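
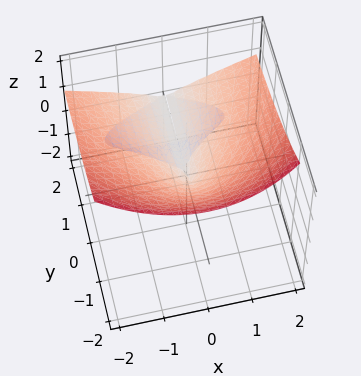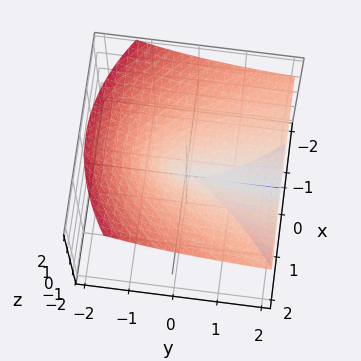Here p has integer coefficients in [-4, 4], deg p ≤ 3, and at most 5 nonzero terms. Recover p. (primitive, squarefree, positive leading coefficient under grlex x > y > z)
(a) The degree is 3 — a generic line meets the surface in up to 3 points.
(b) From the axis intercepts and sections: it meets the x-axis at x = 0 (among the integer gridlines); it meets the z-axis at z = 0 (among the integer gridlines); every point of the y-axis in the box is on the surface.
(c) The integer polynomial consistent with all of this is the stated p.

3*y*z^2 + 3*z^3 - 2*x^2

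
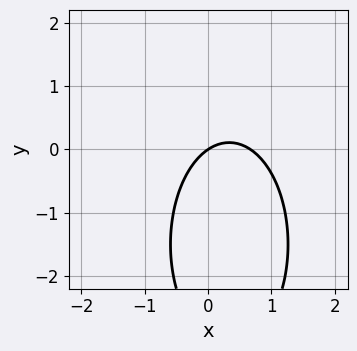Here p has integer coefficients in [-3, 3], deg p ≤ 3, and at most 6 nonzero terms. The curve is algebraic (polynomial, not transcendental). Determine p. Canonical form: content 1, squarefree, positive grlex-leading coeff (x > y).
3*x^2 + y^2 - 2*x + 3*y

First, the degree is 2 — the shape is more complex than any degree-1 curve.
Then, reading off the gridlines: one x-axis crossing is at x = 0; it meets the y-axis at y = 0 (among the integer gridlines).
Finally, these observations pin down the coefficients.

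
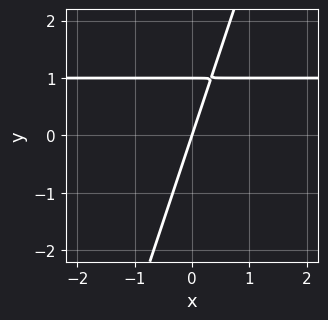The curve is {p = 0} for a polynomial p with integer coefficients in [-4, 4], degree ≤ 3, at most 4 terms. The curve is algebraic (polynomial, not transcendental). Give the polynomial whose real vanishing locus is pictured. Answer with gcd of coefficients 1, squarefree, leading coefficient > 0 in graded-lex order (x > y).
3*x*y - y^2 - 3*x + y

(a) The degree is 2 — the shape is more complex than any degree-1 curve.
(b) From the visible intercepts: the y-axis gridline crossings are at y ∈ {0, 1}; one x-axis crossing is at x = 0.
(c) Assembling these constraints gives the stated polynomial.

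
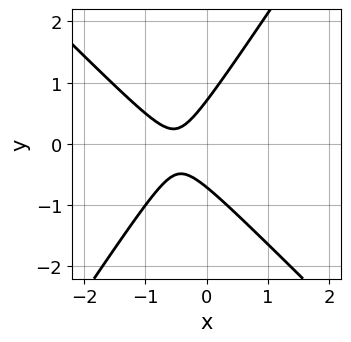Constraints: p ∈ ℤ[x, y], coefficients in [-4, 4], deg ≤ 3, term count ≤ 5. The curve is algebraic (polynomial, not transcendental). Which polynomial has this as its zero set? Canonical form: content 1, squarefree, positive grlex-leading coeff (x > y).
First, deg p = 2. No degree-1 curve has this shape.
Next, against the integer gridlines: the curve avoids every integer x-axis point in the box.
Finally, together with the visible shape, these determine p as stated.

3*x^2 + x*y - 2*y^2 + 3*x + 1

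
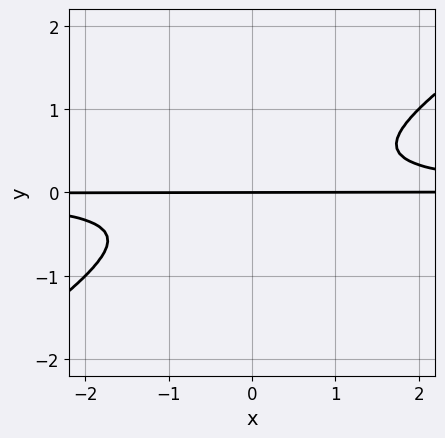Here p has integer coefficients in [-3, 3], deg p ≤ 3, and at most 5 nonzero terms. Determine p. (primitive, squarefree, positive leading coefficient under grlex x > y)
2*x*y^2 - 3*y^3 - y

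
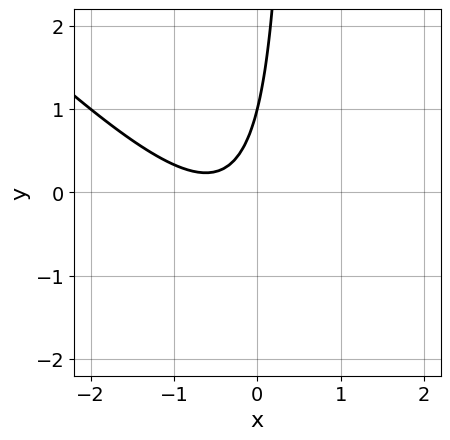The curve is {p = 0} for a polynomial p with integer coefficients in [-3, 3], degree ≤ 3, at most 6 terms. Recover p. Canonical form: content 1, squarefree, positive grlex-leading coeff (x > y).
(a) deg p = 2. A generic line meets the curve in up to 2 points.
(b) Reading off the gridlines: the curve avoids every integer x-axis point in the box; one y-axis crossing is at y = 1.
(c) Fitting integer coefficients to these (and the overall shape) gives p.

2*x^2 + 2*x*y + 2*x - y + 1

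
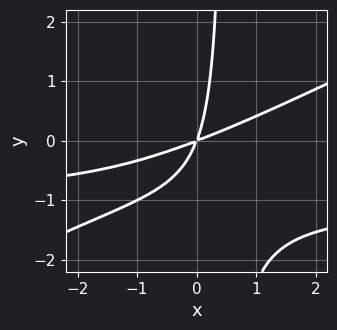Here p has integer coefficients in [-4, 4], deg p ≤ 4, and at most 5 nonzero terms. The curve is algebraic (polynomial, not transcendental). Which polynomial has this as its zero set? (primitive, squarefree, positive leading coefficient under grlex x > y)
x^2*y - 2*x*y^2 + x^2 - 3*x*y + y^2

First, deg p = 3. The shape is more complex than any degree-2 curve.
Finally, matching integer coefficients to the picture gives p.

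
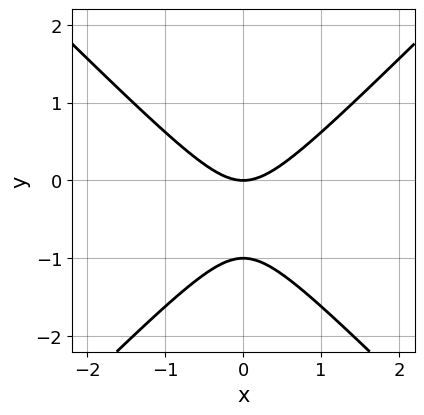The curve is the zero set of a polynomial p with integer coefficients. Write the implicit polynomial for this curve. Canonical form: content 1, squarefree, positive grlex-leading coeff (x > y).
x^2 - y^2 - y

Degree: the shape is more complex than any degree-1 curve, so deg p = 2.
Symmetries: it's symmetric under x → −x, forcing even powers of x.
Observable constraints: one x-axis crossing is at x = 0; among the integer gridlines, it crosses the y-axis at y ∈ {-1, 0}.
Putting this together gives p.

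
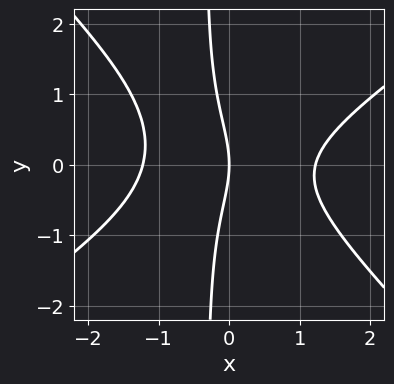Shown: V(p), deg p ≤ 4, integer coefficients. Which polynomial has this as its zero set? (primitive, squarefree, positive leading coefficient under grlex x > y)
1. The degree is 3 — the shape is more complex than any degree-2 curve.
2. From the axis intercepts and sections: it crosses the x-axis at the gridline x = 0; it crosses the y-axis at the gridline y = 0.
3. Solving for integer coefficients yields p as stated.

2*x^3 - x^2*y - 3*x*y^2 - y^2 - 3*x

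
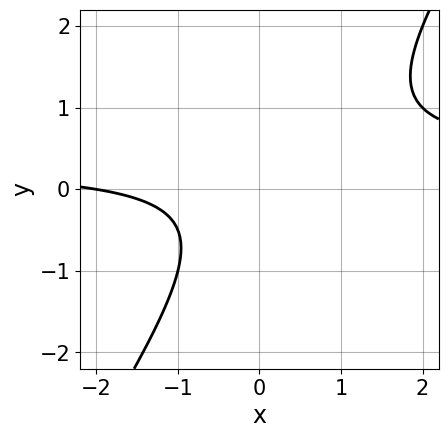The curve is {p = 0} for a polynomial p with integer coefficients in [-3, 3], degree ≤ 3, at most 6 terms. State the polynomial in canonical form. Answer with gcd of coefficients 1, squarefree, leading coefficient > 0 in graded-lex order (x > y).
3*x*y - 2*y^2 - x - 2

deg p = 2.
Observable constraints: the curve avoids every integer y-axis point in the box; one x-axis crossing is at x = -2.
The integer polynomial consistent with all of this is the stated p.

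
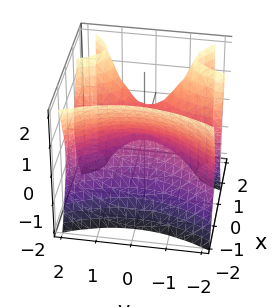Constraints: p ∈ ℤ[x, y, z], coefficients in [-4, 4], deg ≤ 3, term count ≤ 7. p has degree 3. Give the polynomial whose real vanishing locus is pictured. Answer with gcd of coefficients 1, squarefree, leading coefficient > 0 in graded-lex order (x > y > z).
1. deg p = 3. A generic line meets the surface in up to 3 points.
2. From the axis intercepts and sections: the visible y-axis segment lies entirely on the surface; it meets the z-axis at z = 0 (among the integer gridlines); among the integer gridlines, it crosses the x-axis at x ∈ {0, 1}.
3. The integer polynomial consistent with all of this is the stated p.

3*x^3 - 2*x*y^2 - x*z^2 - 3*x^2 + 2*z^2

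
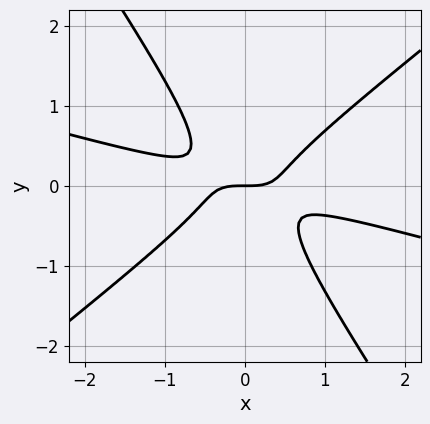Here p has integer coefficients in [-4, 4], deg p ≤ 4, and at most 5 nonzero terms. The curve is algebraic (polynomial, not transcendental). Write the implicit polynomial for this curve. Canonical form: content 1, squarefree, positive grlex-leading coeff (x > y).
x^3 + 3*x^2*y - 3*x*y^2 - 3*y^3 - y

1. The degree is 3 — no degree-2 curve has this shape.
2. From the axis intercepts and sections: it crosses the y-axis at the gridline y = 0; one x-axis crossing is at x = 0.
3. These observations pin down the coefficients.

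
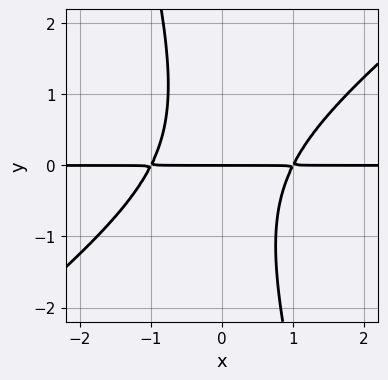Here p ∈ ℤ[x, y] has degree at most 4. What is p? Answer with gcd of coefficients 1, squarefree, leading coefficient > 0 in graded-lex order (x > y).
(a) deg p = 3.
(b) From the visible intercepts: it meets the y-axis at y = 0 (among the integer gridlines); the visible x-axis segment lies entirely on the curve.
(c) The integer polynomial consistent with all of this is the stated p.

3*x^2*y - 3*x*y^2 - y^3 - 3*y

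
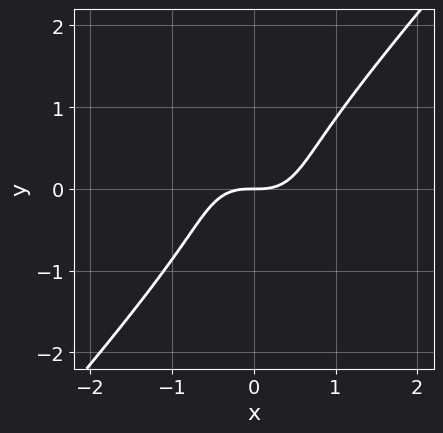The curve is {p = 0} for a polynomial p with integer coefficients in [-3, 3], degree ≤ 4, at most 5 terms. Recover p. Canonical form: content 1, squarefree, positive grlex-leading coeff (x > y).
1. Degree: a generic line meets the curve in up to 3 points, so deg p = 3.
2. From the axis intercepts and sections: it meets the x-axis at x = 0 (among the integer gridlines); it crosses the y-axis at the gridline y = 0.
3. Assembling these constraints gives the stated polynomial.

3*x^3 - 2*y^3 - 2*y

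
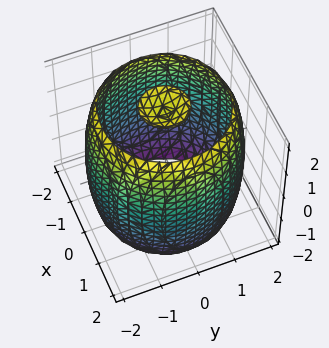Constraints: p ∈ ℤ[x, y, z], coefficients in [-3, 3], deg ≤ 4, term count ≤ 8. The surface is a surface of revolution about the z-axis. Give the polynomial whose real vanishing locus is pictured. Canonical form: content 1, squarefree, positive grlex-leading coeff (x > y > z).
x^4 + 2*x^2*y^2 + y^4 - 3*x^2 - 3*y^2 + z^2 - 3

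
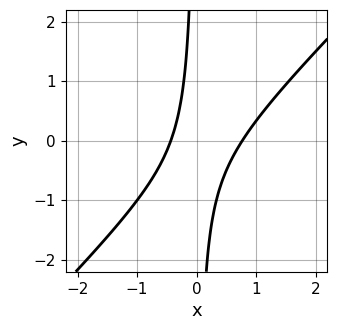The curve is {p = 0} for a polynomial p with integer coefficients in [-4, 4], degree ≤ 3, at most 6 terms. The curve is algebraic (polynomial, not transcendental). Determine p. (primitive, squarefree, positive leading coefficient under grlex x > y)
3*x^2 - 3*x*y - x - 1

1. deg p = 2. The shape is more complex than any degree-1 curve.
2. Reading off the gridlines: it misses every integer gridline on the y-axis.
3. Matching integer coefficients to the picture gives p.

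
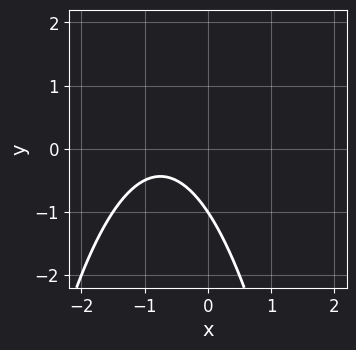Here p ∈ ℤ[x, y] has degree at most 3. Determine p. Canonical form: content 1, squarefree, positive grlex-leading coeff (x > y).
1. deg p = 2.
2. Observable constraints: no x-intercept at any integer in the box; it meets the y-axis at y = -1 (among the integer gridlines).
3. Solving for integer coefficients yields p as stated.

2*x^2 + 3*x + 2*y + 2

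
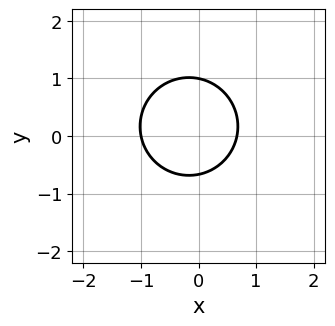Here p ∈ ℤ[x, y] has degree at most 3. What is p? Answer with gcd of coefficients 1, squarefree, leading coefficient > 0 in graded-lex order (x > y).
(a) deg p = 2. No degree-1 curve has this shape.
(b) Observable constraints: it crosses the y-axis at the gridline y = 1; one x-axis crossing is at x = -1.
(c) These observations pin down the coefficients.

3*x^2 + 3*y^2 + x - y - 2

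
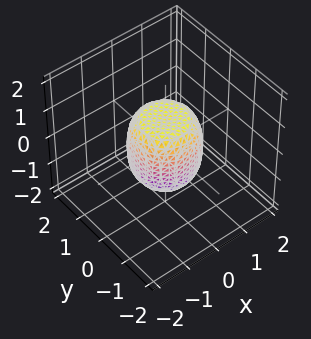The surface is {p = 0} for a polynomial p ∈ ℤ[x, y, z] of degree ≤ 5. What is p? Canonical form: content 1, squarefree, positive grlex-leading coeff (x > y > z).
2*x^4 + 4*x^2*y^2 + 2*y^4 - x^2 - y^2 + z^2 - 1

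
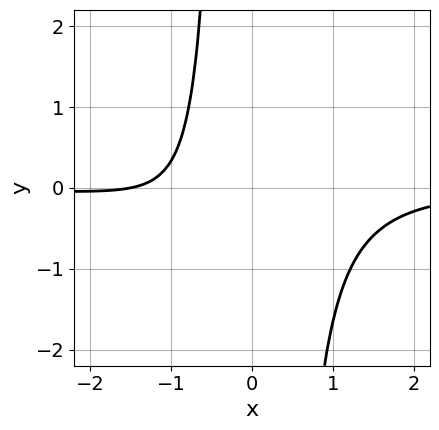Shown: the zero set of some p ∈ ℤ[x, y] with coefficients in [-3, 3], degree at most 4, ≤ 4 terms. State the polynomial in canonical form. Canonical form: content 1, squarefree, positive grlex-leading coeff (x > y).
(a) deg p = 4. A generic line meets the curve in up to 4 points.
(b) From the axis intercepts and sections: no y-intercept at any integer in the box.
(c) Assembling these constraints gives the stated polynomial.

3*x^3*y + 2*x + 3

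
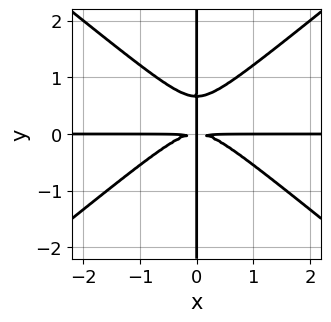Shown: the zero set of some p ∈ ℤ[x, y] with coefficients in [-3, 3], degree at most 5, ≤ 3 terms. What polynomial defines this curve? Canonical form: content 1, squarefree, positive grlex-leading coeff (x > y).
2*x^3*y - 3*x*y^3 + 2*x*y^2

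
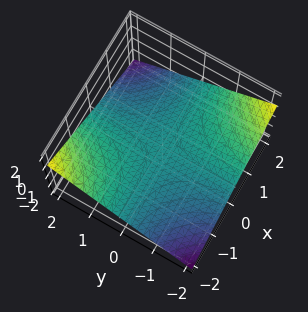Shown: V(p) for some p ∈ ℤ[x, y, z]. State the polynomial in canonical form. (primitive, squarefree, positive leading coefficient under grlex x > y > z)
(a) Degree: a saddle surface; a quadric, so deg p = 2.
(b) From the axis intercepts and sections: it crosses the z-axis at the gridline z = 0; the visible y-axis segment lies entirely on the surface; every point of the x-axis in the box is on the surface.
(c) Assembling these constraints gives the stated polynomial.

x*y + 3*z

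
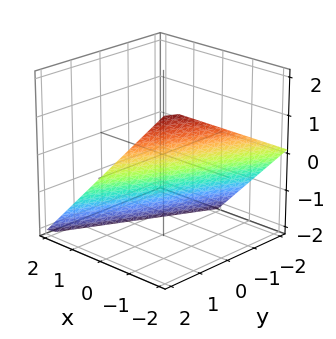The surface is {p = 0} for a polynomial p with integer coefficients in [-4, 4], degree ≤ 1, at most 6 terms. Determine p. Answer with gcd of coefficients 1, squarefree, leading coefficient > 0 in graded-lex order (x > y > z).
2*x - y + 2*z + 2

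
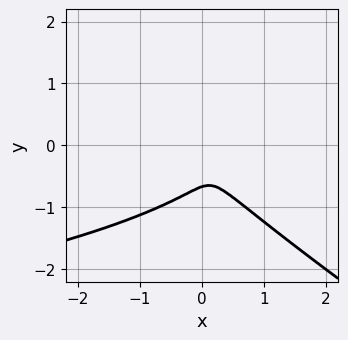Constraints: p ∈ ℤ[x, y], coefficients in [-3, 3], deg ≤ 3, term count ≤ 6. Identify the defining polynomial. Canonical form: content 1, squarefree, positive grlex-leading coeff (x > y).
Degree: the shape is more complex than any degree-2 curve, so deg p = 3.
Solving for integer coefficients yields p as stated.

2*x*y^2 + 3*y^3 + 2*x^2 + 2*x*y + 2*y^2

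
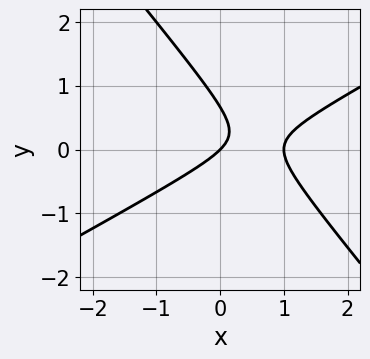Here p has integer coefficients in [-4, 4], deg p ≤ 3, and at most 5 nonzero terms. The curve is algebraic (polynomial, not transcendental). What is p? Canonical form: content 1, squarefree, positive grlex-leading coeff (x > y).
2*x^2 - 2*x*y - 3*y^2 - 2*x + 2*y

(a) deg p = 2. The shape is more complex than any degree-1 curve.
(b) Against the integer gridlines: it crosses the y-axis at the gridline y = 0; among the integer gridlines, it crosses the x-axis at x ∈ {0, 1}.
(c) Fitting integer coefficients to these (and the overall shape) gives p.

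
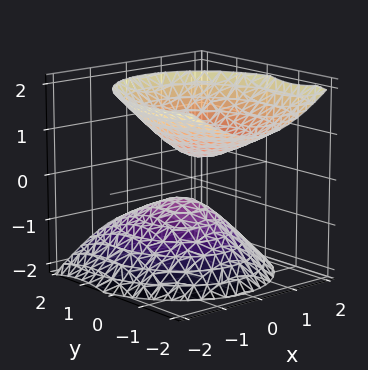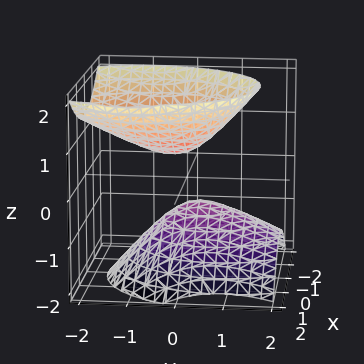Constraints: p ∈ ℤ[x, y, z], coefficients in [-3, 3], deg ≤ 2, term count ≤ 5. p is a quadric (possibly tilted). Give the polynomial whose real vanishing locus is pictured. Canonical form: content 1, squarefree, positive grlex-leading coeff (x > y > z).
(a) The picture has 2 separate pieces. They look like related sheets of one shape, so recover p as a whole.
(b) deg p = 2. No degree-1 surface has this shape.
(c) From the axis intercepts and sections: the surface avoids every integer y-axis point in the box; it misses every integer gridline on the x-axis.
(d) Together with the visible shape, these determine p as stated.

3*x^2 + 2*y^2 + 2*y*z - 3*z^2 + 1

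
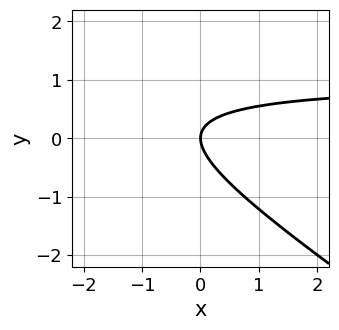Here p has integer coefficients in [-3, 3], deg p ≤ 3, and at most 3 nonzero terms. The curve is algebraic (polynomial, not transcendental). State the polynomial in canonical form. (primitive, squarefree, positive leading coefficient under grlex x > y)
2*x*y + 3*y^2 - 2*x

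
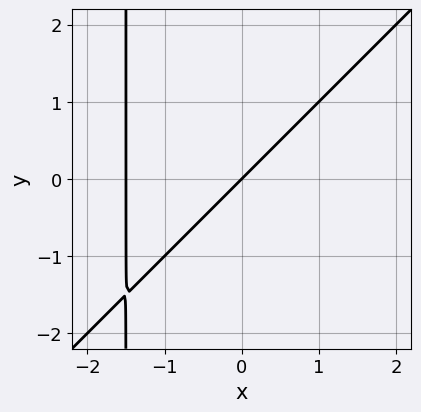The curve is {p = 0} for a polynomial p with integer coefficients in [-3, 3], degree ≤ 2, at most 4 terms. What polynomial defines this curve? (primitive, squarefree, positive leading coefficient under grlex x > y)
2*x^2 - 2*x*y + 3*x - 3*y

First, degree: a generic line meets the curve in up to 2 points, so deg p = 2.
Next, from the axis intercepts and sections: it crosses the y-axis at the gridline y = 0; one x-axis crossing is at x = 0.
Finally, solving for integer coefficients yields p as stated.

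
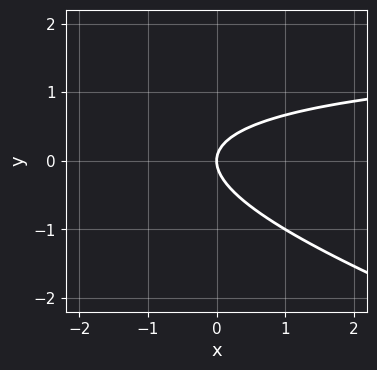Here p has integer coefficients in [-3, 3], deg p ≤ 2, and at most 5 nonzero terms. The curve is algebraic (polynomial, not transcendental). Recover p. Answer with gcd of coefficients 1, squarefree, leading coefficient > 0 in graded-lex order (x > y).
The degree is 2 — no degree-1 curve has this shape.
Reading off the gridlines: it crosses the y-axis at the gridline y = 0; it crosses the x-axis at the gridline x = 0.
Together with the visible shape, these determine p as stated.

x*y + 3*y^2 - 2*x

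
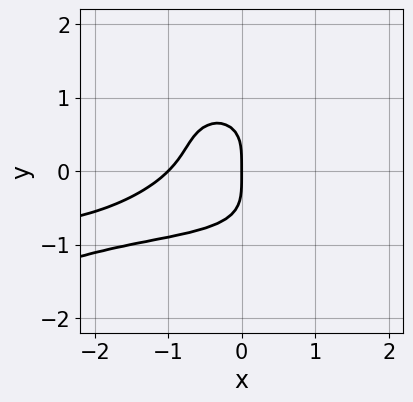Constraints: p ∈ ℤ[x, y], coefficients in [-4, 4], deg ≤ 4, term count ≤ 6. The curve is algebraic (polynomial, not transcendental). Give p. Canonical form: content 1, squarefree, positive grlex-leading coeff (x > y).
x*y^3 + 3*y^4 + 3*x^2*y + 3*x^2 + 3*x

First, the degree is 4 — a generic line meets the curve in up to 4 points.
Then, checking where it meets the axes: the x-axis gridline crossings are at x ∈ {-1, 0}; it crosses the y-axis at the gridline y = 0.
Finally, these observations pin down the coefficients.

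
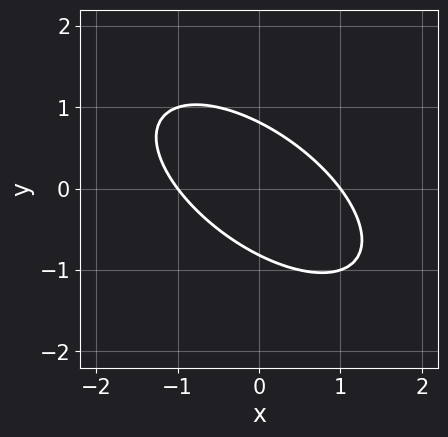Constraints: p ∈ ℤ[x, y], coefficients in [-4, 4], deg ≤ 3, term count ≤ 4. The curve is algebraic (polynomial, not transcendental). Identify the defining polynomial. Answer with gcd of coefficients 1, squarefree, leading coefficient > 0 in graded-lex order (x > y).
2*x^2 + 3*x*y + 3*y^2 - 2

(a) Degree: no degree-1 curve has this shape, so deg p = 2.
(b) Observable constraints: the x-axis gridline crossings are at x ∈ {-1, 1}.
(c) Matching integer coefficients to the picture gives p.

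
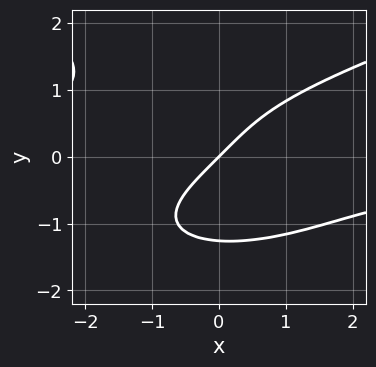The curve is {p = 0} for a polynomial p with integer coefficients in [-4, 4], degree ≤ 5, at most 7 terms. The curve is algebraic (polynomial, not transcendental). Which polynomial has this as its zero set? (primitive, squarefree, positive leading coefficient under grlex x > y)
First, degree: the shape is more complex than any degree-3 curve, so deg p = 4.
Next, against the integer gridlines: one y-axis crossing is at y = 0; it crosses the x-axis at the gridline x = 0.
Finally, together with the visible shape, these determine p as stated.

y^4 - x^2*y + x*y^2 - 2*x + 2*y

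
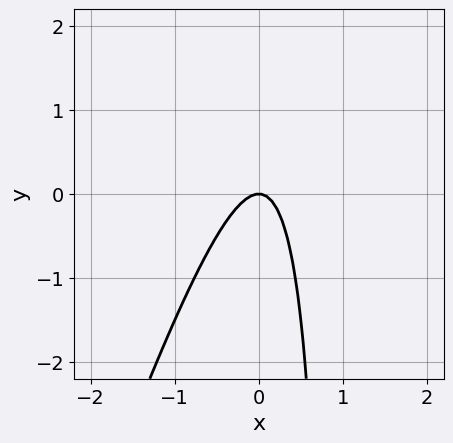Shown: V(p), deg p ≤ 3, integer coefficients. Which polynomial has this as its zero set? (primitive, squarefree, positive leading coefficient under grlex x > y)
First, degree: the shape is more complex than any degree-1 curve, so deg p = 2.
Then, reading off the gridlines: it meets the x-axis at x = 0 (among the integer gridlines); it meets the y-axis at y = 0 (among the integer gridlines).
Finally, the integer polynomial consistent with all of this is the stated p.

3*x^2 - x*y + y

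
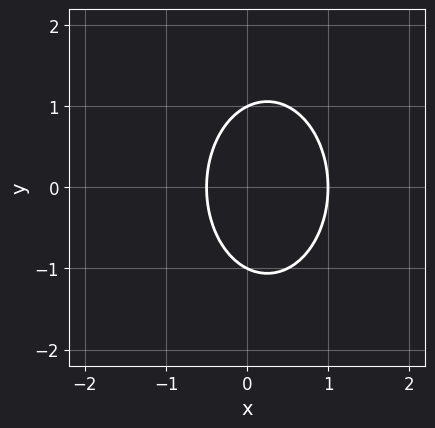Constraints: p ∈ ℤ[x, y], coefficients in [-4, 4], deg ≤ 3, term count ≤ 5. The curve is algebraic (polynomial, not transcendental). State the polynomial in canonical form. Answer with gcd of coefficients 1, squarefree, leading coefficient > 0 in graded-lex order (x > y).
2*x^2 + y^2 - x - 1

(a) The degree is 2 — no degree-1 curve has this shape.
(b) Symmetries: it's symmetric under y → −y, forcing even powers of y.
(c) Checking where it meets the axes: one x-axis crossing is at x = 1; among the integer gridlines, it crosses the y-axis at y ∈ {-1, 1}.
(d) Fitting integer coefficients to these (and the overall shape) gives p.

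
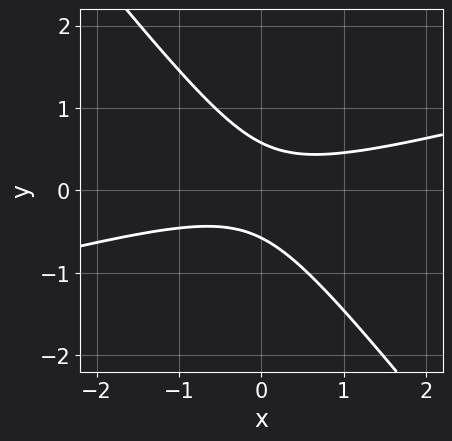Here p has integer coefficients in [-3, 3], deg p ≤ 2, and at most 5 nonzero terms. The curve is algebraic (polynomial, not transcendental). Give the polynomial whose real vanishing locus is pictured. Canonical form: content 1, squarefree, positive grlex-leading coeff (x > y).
x^2 - 3*x*y - 3*y^2 + 1

First, degree: the shape is more complex than any degree-1 curve, so deg p = 2.
Next, reading off the gridlines: no x-intercept at any integer in the box.
Finally, assembling these constraints gives the stated polynomial.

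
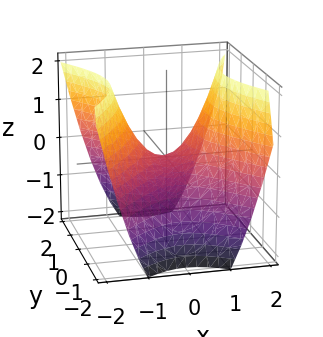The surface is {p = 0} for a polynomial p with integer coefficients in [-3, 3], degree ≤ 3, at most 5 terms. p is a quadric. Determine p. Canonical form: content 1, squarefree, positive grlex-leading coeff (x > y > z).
1. The degree is 2 — a saddle surface; a quadric.
2. Symmetries: mirror symmetry x ↦ −x ⇒ only even powers of x; mirror symmetry y ↦ −y ⇒ only even powers of y.
3. Observable constraints: one x-axis crossing is at x = 0; it crosses the y-axis at the gridline y = 0.
4. Fitting integer coefficients to these (and the overall shape) gives p.

3*x^2 - 2*y^2 - 3*z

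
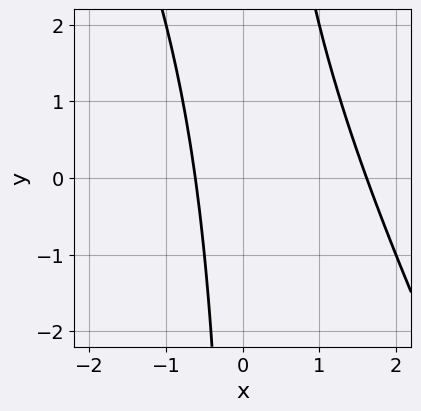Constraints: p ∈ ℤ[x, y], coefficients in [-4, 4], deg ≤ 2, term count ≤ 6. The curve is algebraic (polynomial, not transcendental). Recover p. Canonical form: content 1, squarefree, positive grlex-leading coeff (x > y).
2*x^2 + x*y - 2*x - 2

The degree is 2 — the shape is more complex than any degree-1 curve.
From the axis intercepts and sections: it misses every integer gridline on the y-axis.
Solving for integer coefficients yields p as stated.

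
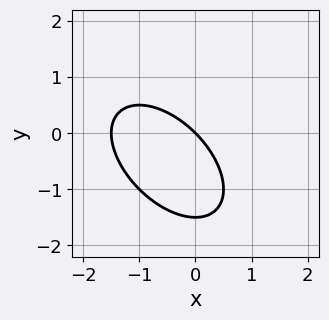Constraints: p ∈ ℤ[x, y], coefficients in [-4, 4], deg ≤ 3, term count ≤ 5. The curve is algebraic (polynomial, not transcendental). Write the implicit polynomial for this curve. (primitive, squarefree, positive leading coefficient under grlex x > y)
2*x^2 + 2*x*y + 2*y^2 + 3*x + 3*y

1. Degree: no degree-1 curve has this shape, so deg p = 2.
2. Against the integer gridlines: one x-axis crossing is at x = 0; it meets the y-axis at y = 0 (among the integer gridlines).
3. Solving for integer coefficients yields p as stated.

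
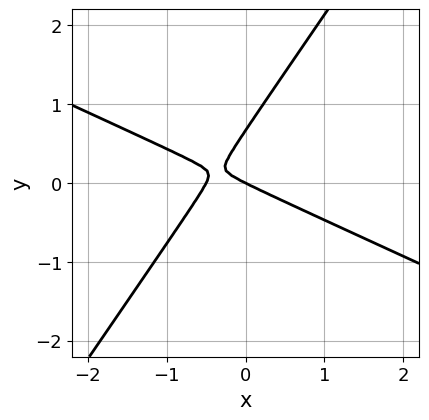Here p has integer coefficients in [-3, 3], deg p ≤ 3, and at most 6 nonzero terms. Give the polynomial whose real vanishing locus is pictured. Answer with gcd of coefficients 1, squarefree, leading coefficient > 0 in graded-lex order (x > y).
2*x^2 + 3*x*y - 3*y^2 + x + 2*y

The degree is 2 — a generic line meets the curve in up to 2 points.
Checking where it meets the axes: it meets the y-axis at y = 0 (among the integer gridlines); it meets the x-axis at x = 0 (among the integer gridlines).
Matching integer coefficients to the picture gives p.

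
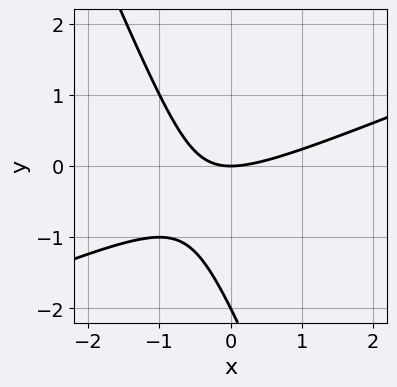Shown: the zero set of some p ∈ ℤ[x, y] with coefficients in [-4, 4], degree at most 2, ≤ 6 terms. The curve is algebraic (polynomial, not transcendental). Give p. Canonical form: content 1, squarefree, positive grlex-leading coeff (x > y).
(a) deg p = 2. The shape is more complex than any degree-1 curve.
(b) From the axis intercepts and sections: the y-axis gridline crossings are at y ∈ {-2, 0}; it meets the x-axis at x = 0 (among the integer gridlines).
(c) Assembling these constraints gives the stated polynomial.

x^2 - 2*x*y - y^2 - 2*y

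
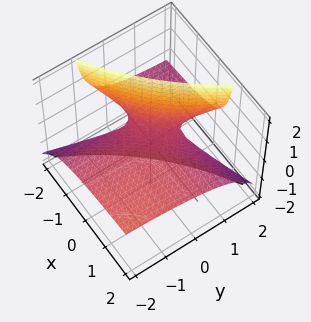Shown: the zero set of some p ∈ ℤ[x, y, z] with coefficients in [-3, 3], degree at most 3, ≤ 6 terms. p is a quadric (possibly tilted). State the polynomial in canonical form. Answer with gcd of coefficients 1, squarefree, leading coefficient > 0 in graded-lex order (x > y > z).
x*y + 3*x*z - 3*y*z + 3*z

First, the degree is 2 — no degree-1 surface has this shape.
Next, checking where it meets the axes: it meets the z-axis at z = 0 (among the integer gridlines); the visible x-axis segment lies entirely on the surface; every point of the y-axis in the box is on the surface.
Finally, assembling these constraints gives the stated polynomial.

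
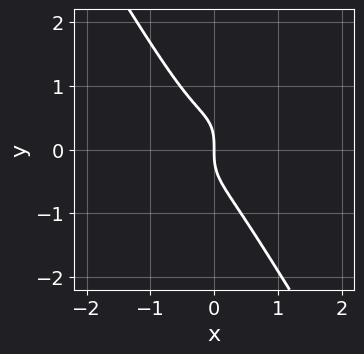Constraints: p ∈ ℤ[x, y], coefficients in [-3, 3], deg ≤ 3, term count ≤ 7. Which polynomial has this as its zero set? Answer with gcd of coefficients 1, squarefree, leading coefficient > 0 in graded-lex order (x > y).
First, the degree is 3 — a generic line meets the curve in up to 3 points.
Then, observable constraints: it crosses the y-axis at the gridline y = 0; one x-axis crossing is at x = 0.
Finally, matching integer coefficients to the picture gives p.

3*x^3 - x^2*y + y^3 + x^2 + x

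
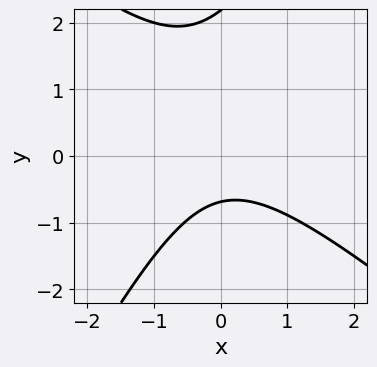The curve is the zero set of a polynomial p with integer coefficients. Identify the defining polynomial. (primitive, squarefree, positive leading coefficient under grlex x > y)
(a) deg p = 2.
(b) From the axis intercepts and sections: it misses every integer gridline on the x-axis.
(c) These observations pin down the coefficients.

3*x^2 + 2*x*y - 2*y^2 + 3*y + 3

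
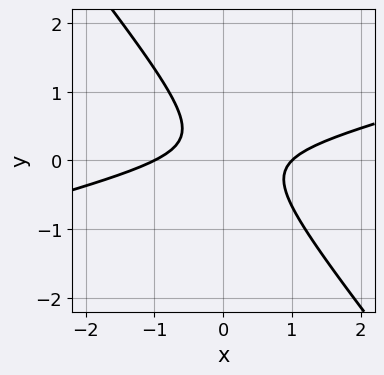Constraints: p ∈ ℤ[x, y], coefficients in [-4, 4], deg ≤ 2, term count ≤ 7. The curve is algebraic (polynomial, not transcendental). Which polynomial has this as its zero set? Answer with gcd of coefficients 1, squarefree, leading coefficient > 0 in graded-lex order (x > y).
x^2 - 3*x*y - 3*y^2 + y - 1

The degree is 2 — the shape is more complex than any degree-1 curve.
Checking where it meets the axes: the x-axis gridline crossings are at x ∈ {-1, 1}; the curve avoids every integer y-axis point in the box.
Fitting integer coefficients to these (and the overall shape) gives p.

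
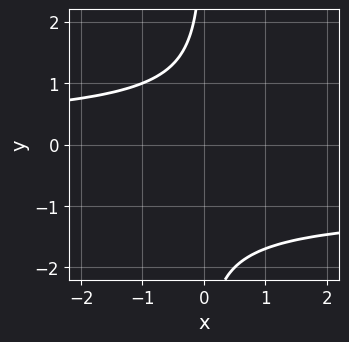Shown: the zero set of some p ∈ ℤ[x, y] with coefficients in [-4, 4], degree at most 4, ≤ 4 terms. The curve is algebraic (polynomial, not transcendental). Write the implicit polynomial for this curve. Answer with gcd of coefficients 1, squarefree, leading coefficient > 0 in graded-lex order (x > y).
x*y^3 + x*y^2 + 2

Degree: the shape is more complex than any degree-3 curve, so deg p = 4.
Against the integer gridlines: the curve avoids every integer y-axis point in the box; no x-intercept at any integer in the box.
Putting this together gives p.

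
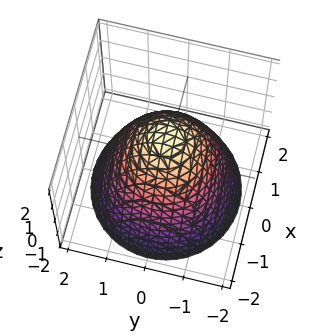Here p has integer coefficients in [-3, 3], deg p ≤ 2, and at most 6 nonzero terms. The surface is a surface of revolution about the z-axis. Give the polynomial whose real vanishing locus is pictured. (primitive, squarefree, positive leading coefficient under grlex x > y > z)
2*x^2 + 2*y^2 + 2*z - 3

(a) deg p = 2. No degree-1 surface has this shape.
(b) Symmetries: every cross-section ⟂ z is a circle, so x, y appear only via x² + y².
(c) Reading off the gridlines: a circular section at z = -2 has radius between 1 and 2.
(d) These observations pin down the coefficients.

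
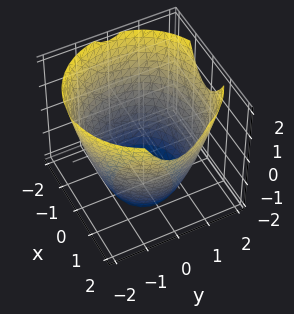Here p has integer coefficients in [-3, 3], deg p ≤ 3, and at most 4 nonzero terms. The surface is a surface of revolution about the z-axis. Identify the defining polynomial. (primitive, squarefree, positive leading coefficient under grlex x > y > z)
x^2 + y^2 - z - 3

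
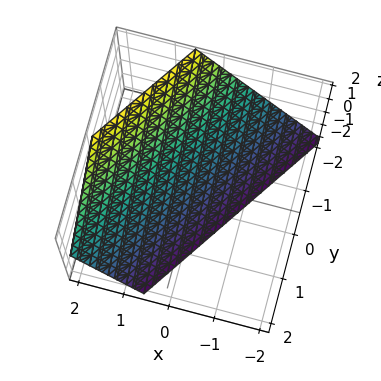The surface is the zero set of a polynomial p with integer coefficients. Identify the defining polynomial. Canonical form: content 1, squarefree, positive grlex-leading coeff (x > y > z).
3*x - 2*y - 2*z - 2

First, the degree is 1 — the surface is flat (a plane).
Next, against the integer gridlines: it crosses the y-axis at the gridline y = -1; it crosses the z-axis at the gridline z = -1.
Finally, fitting integer coefficients to these (and the overall shape) gives p.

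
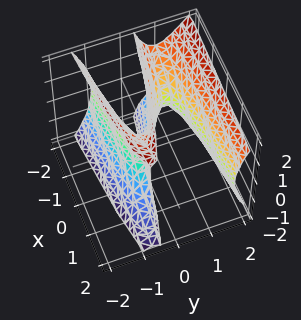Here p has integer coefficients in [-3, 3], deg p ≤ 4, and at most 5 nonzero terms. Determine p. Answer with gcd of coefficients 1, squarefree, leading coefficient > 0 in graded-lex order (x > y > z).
2*y^3 - y*z^2 - 2*y^2 - x - y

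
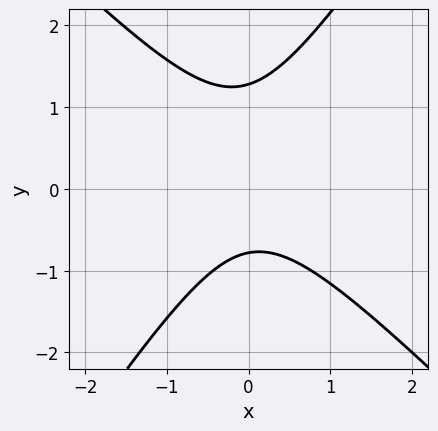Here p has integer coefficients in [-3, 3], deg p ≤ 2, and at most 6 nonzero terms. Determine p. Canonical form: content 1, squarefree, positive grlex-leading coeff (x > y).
3*x^2 + x*y - 2*y^2 + y + 2

1. Degree: a generic line meets the curve in up to 2 points, so deg p = 2.
2. Reading off the gridlines: no x-intercept at any integer in the box.
3. The integer polynomial consistent with all of this is the stated p.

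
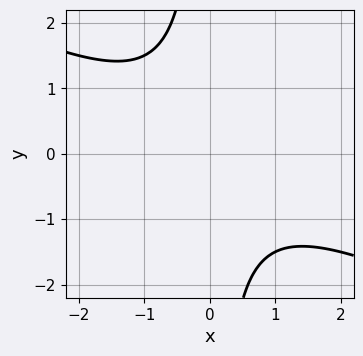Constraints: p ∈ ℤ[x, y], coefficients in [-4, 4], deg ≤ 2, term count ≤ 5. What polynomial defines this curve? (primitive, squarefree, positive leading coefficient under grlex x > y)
1. deg p = 2. No degree-1 curve has this shape.
2. From the axis intercepts and sections: the curve avoids every integer y-axis point in the box; no x-intercept at any integer in the box.
3. Matching integer coefficients to the picture gives p.

x^2 + 2*x*y + 2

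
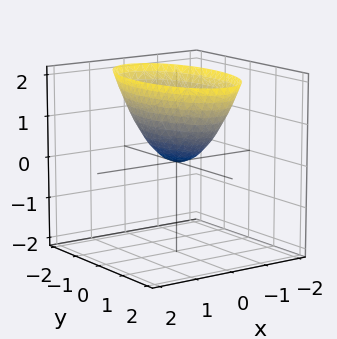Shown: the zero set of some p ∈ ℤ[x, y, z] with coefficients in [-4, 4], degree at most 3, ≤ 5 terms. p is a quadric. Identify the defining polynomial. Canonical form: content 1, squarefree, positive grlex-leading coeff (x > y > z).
3*x^2 + y^2 - 2*z

1. The degree is 2 — a single bowl opening along one axis; a quadric.
2. Symmetries: the x ↦ −x reflection is a symmetry, so x appears only in even powers; it's symmetric under y → −y, forcing even powers of y.
3. Against the integer gridlines: it meets the x-axis at x = 0 (among the integer gridlines); it crosses the y-axis at the gridline y = 0; it crosses the z-axis at the gridline z = 0.
4. Fitting integer coefficients to these (and the overall shape) gives p.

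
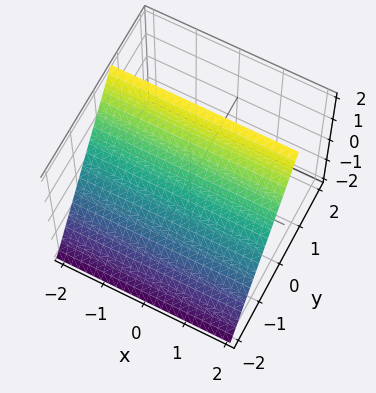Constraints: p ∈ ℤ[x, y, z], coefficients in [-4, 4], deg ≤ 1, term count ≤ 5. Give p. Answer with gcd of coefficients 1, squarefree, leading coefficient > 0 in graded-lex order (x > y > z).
Degree: the surface is flat (a plane), so deg p = 1.
Observable constraints: the surface avoids every integer x-axis point in the box; it crosses the z-axis at the gridline z = 1.
Assembling these constraints gives the stated polynomial.

3*y - 2*z + 2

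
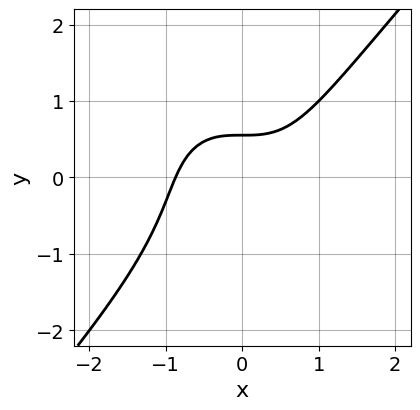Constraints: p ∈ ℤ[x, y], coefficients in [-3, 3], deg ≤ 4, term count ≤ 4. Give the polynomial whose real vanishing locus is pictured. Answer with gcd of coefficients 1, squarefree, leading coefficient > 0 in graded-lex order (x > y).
1. deg p = 3.
2. Putting this together gives p.

3*x^3 - 2*y^3 - 3*y + 2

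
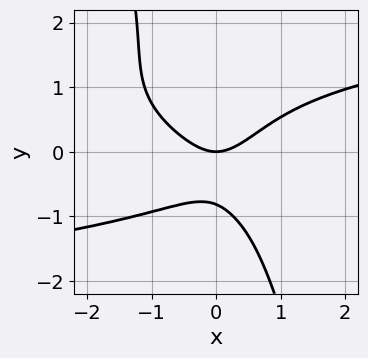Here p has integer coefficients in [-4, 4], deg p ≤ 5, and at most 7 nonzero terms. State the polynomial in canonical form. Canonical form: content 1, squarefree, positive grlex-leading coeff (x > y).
(a) deg p = 4. A generic line meets the curve in up to 4 points.
(b) Against the integer gridlines: it crosses the y-axis at the gridline y = 0; it crosses the x-axis at the gridline x = 0.
(c) Fitting integer coefficients to these (and the overall shape) gives p.

3*x*y^3 + y^4 - 3*x^2 + 3*y^2 + 3*y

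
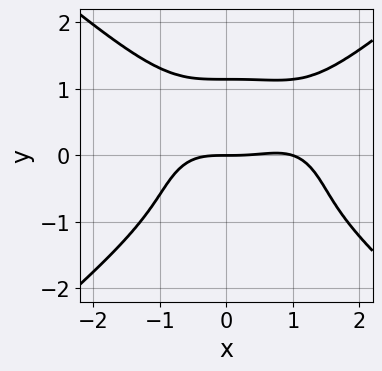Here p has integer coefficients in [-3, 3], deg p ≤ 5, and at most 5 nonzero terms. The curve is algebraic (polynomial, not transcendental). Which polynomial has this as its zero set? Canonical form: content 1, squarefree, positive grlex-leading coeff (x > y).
deg p = 4.
Checking where it meets the axes: it crosses the y-axis at the gridline y = 0; the x-axis gridline crossings are at x ∈ {0, 1}.
Assembling these constraints gives the stated polynomial.

x^4 - 2*y^4 - x^3 + 3*y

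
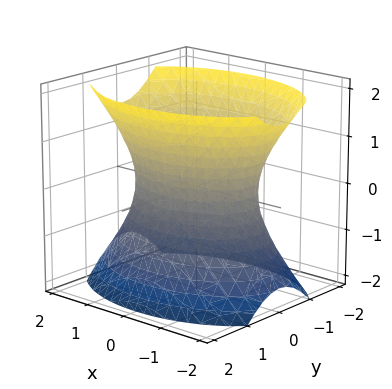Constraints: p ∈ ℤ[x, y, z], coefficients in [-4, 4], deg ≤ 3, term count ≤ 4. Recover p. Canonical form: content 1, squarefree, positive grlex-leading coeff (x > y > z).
x^2 + 2*y^2 - z^2 - 2

First, deg p = 2. One connected sheet with a waist; a quadric.
Then, symmetries: it's symmetric under z → −z, forcing even powers of z; mirror symmetry y ↦ −y ⇒ only even powers of y; the x ↦ −x reflection is a symmetry, so x appears only in even powers.
Then, from the visible intercepts: no z-intercept at any integer in the box; among the integer gridlines, it crosses the y-axis at y ∈ {-1, 1}.
Finally, putting this together gives p.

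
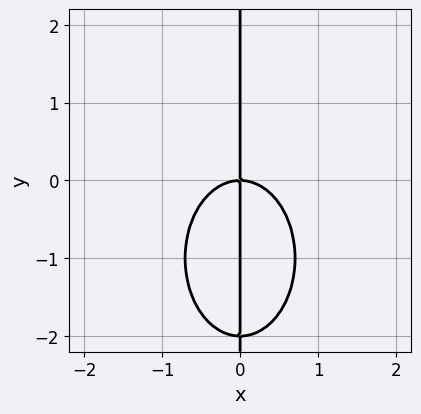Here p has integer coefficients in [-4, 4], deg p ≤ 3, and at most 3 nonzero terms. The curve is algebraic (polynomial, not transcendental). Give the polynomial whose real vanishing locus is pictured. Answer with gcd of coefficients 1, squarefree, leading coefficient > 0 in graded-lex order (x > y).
(a) deg p = 3. A generic line meets the curve in up to 3 points.
(b) From the axis intercepts and sections: the visible y-axis segment lies entirely on the curve; it meets the x-axis at x = 0 (among the integer gridlines).
(c) These observations pin down the coefficients.

2*x^3 + x*y^2 + 2*x*y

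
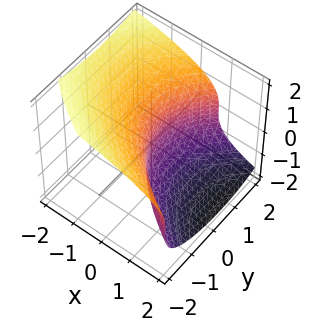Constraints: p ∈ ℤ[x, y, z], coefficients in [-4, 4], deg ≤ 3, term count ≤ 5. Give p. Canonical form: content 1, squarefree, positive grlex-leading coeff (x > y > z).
z^3 - y^2 + 3*x + y

deg p = 3. The shape is more complex than any degree-2 surface.
Observable constraints: the y-axis gridline crossings are at y ∈ {0, 1}; it meets the x-axis at x = 0 (among the integer gridlines); it crosses the z-axis at the gridline z = 0.
Assembling these constraints gives the stated polynomial.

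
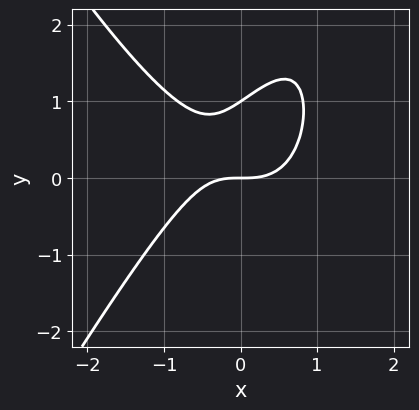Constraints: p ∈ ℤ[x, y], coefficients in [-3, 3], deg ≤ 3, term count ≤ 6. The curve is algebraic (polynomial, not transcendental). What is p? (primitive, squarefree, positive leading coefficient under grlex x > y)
3*x^3 - x*y^2 - x*y + 3*y^2 - 3*y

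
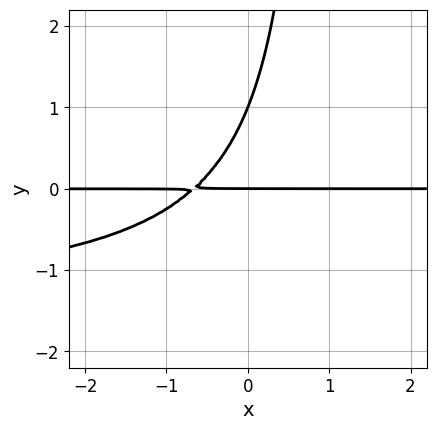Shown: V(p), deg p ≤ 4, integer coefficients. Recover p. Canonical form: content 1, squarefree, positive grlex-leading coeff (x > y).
1. The degree is 3 — a generic line meets the curve in up to 3 points.
2. From the axis intercepts and sections: among the integer gridlines, it crosses the y-axis at y ∈ {0, 1}; the visible x-axis segment lies entirely on the curve.
3. Solving for integer coefficients yields p as stated.

2*x*y^2 + 3*x*y - 2*y^2 + 2*y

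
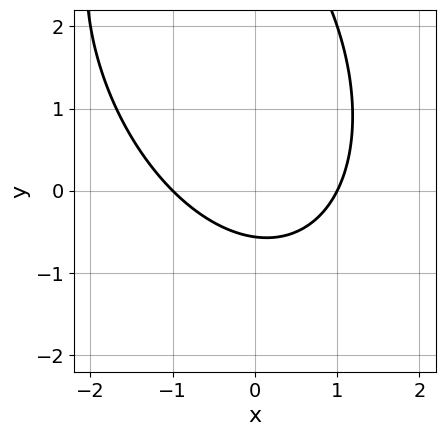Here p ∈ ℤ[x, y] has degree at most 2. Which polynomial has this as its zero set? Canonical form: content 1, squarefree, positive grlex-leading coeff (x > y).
2*x^2 + x*y + y^2 - 3*y - 2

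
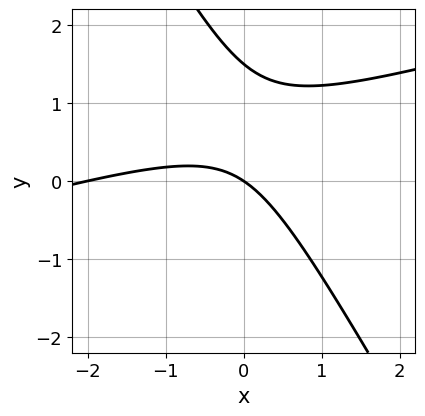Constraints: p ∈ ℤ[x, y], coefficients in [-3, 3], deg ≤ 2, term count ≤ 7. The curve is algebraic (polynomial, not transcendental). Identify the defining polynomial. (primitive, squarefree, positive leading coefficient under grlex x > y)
First, deg p = 2. No degree-1 curve has this shape.
Then, against the integer gridlines: the x-axis gridline crossings are at x ∈ {-2, 0}; it crosses the y-axis at the gridline y = 0.
Finally, these observations pin down the coefficients.

x^2 - 3*x*y - 2*y^2 + 2*x + 3*y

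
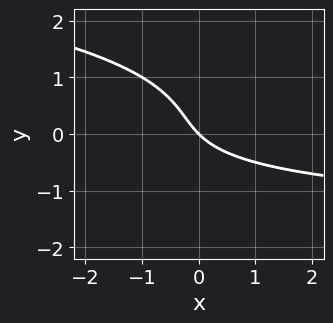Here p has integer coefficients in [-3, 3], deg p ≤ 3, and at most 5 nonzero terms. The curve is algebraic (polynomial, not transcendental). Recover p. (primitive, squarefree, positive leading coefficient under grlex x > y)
2*y^3 + x*y - y^2 + 2*x + 2*y

(a) deg p = 3.
(b) Checking where it meets the axes: it meets the x-axis at x = 0 (among the integer gridlines); one y-axis crossing is at y = 0.
(c) Together with the visible shape, these determine p as stated.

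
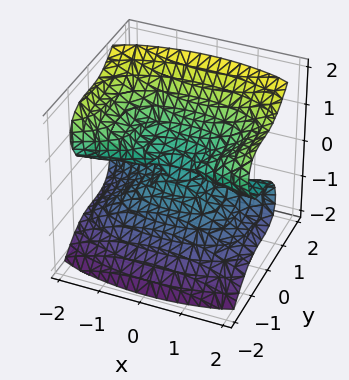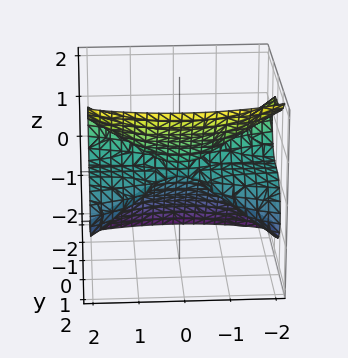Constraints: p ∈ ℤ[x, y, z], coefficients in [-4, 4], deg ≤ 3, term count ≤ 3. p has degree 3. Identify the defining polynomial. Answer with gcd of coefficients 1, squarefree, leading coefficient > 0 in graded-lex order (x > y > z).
x^2*z + 3*y^3 - 2*z^3

(a) deg p = 3. The shape is more complex than any degree-2 surface.
(b) From the axis intercepts and sections: every point of the x-axis in the box is on the surface; it meets the y-axis at y = 0 (among the integer gridlines); it meets the z-axis at z = 0 (among the integer gridlines).
(c) Putting this together gives p.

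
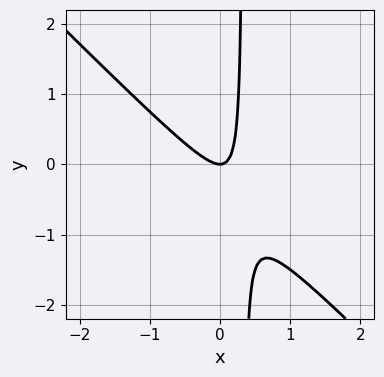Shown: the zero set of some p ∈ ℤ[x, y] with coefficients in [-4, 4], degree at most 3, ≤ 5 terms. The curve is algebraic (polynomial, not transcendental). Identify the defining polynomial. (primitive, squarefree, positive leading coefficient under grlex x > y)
3*x^2 + 3*x*y - y

1. The degree is 2 — a generic line meets the curve in up to 2 points.
2. Observable constraints: one x-axis crossing is at x = 0; it meets the y-axis at y = 0 (among the integer gridlines).
3. Fitting integer coefficients to these (and the overall shape) gives p.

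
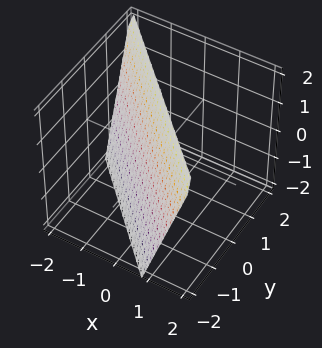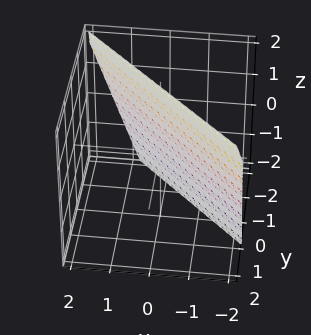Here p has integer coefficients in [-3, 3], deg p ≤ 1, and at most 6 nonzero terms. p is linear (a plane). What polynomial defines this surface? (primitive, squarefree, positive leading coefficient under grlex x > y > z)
3*x + 3*y - z + 2

First, degree: the surface is flat (a plane), so deg p = 1.
Next, against the integer gridlines: it crosses the z-axis at the gridline z = 2.
Finally, together with the visible shape, these determine p as stated.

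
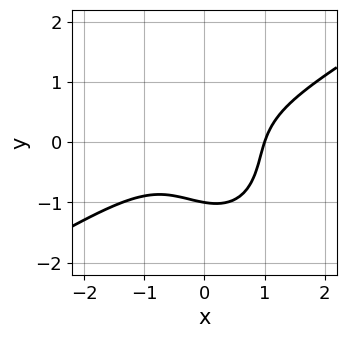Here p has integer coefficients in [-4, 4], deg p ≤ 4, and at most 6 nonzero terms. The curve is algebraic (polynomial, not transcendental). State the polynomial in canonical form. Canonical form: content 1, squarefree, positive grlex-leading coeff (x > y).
2*x^3 - 2*x^2*y - x*y^2 - 2*y^3 - 2

First, the degree is 3 — no degree-2 curve has this shape.
Then, from the axis intercepts and sections: it meets the y-axis at y = -1 (among the integer gridlines); it meets the x-axis at x = 1 (among the integer gridlines).
Finally, assembling these constraints gives the stated polynomial.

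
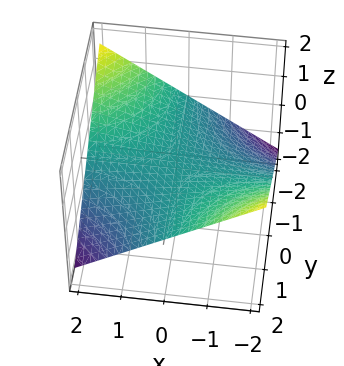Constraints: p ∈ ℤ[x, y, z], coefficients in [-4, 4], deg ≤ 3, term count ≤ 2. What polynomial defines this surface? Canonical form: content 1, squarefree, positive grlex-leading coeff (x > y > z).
1. deg p = 2.
2. From the visible intercepts: every point of the y-axis in the box is on the surface; it crosses the z-axis at the gridline z = 0; every point of the x-axis in the box is on the surface.
3. Putting this together gives p.

x*y + 3*z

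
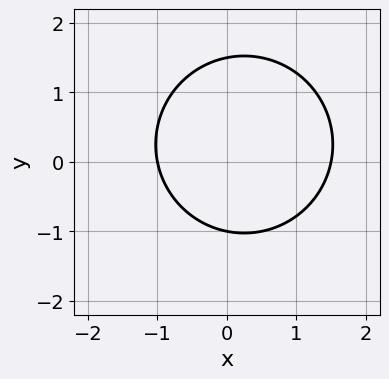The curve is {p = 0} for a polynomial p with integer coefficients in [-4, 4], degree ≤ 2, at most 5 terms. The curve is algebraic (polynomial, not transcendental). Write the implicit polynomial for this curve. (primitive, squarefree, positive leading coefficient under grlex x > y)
2*x^2 + 2*y^2 - x - y - 3

1. Degree: a generic line meets the curve in up to 2 points, so deg p = 2.
2. From the axis intercepts and sections: one y-axis crossing is at y = -1; it meets the x-axis at x = -1 (among the integer gridlines).
3. Putting this together gives p.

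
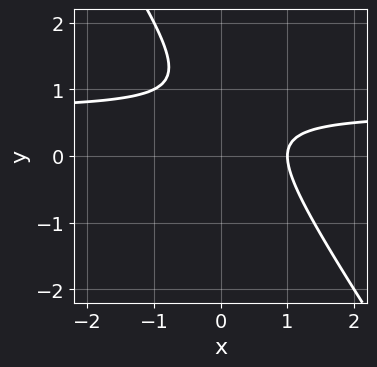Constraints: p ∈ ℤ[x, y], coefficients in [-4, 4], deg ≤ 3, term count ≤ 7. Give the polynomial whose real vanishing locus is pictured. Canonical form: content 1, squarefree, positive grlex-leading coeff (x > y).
3*x*y + 2*y^2 - 2*x - 3*y + 2

The degree is 2 — the shape is more complex than any degree-1 curve.
From the visible intercepts: no y-intercept at any integer in the box; it meets the x-axis at x = 1 (among the integer gridlines).
Solving for integer coefficients yields p as stated.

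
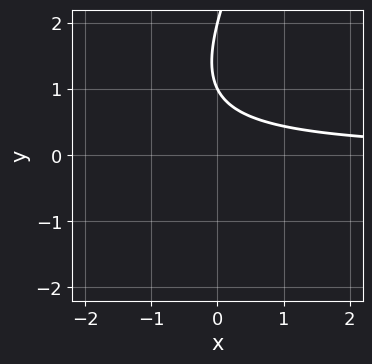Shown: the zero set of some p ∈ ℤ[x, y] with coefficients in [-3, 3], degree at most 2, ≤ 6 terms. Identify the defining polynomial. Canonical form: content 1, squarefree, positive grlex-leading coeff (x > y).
deg p = 2.
Observable constraints: the curve avoids every integer x-axis point in the box; among the integer gridlines, it crosses the y-axis at y ∈ {1, 2}.
These observations pin down the coefficients.

2*x*y - y^2 + 3*y - 2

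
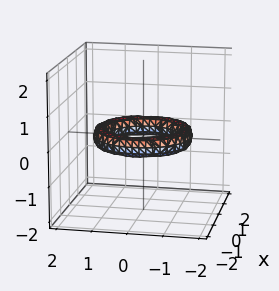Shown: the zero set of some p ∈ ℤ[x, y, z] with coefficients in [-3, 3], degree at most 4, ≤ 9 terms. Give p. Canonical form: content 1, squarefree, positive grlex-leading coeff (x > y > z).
x^4 + 2*x^2*y^2 + y^4 - 3*x^2 - 3*y^2 + 3*z^2 + 2

Degree: no degree-3 surface has this shape, so deg p = 4.
Symmetries: rotational symmetry about the z-axis ⇒ p depends on x, y only through x² + y².
Reading off the gridlines: a circular section at z = 0 has radius exactly 1; it misses every integer gridline on the z-axis; among the integer gridlines, it crosses the x-axis at x ∈ {-1, 1}; among the integer gridlines, it crosses the y-axis at y ∈ {-1, 1}.
Assembling these constraints gives the stated polynomial.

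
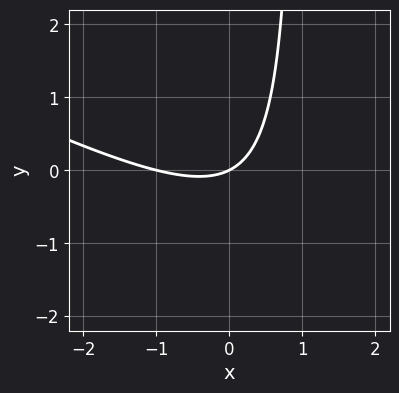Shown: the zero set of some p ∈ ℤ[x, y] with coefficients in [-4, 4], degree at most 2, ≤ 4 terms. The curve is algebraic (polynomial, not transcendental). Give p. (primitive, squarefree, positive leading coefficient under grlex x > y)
x^2 + 2*x*y + x - 2*y

(a) deg p = 2. A generic line meets the curve in up to 2 points.
(b) Against the integer gridlines: among the integer gridlines, it crosses the x-axis at x ∈ {-1, 0}; one y-axis crossing is at y = 0.
(c) Fitting integer coefficients to these (and the overall shape) gives p.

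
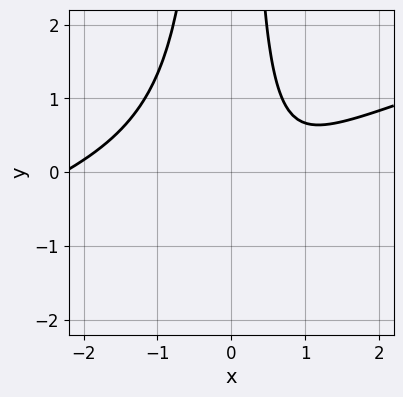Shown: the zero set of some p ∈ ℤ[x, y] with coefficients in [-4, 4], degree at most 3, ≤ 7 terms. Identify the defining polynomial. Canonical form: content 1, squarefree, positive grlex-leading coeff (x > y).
x^3 - 3*x^2*y + x^2 - 2*x + 2

(a) deg p = 3. The shape is more complex than any degree-2 curve.
(b) From the axis intercepts and sections: the curve avoids every integer y-axis point in the box; no x-intercept at any integer in the box.
(c) Matching integer coefficients to the picture gives p.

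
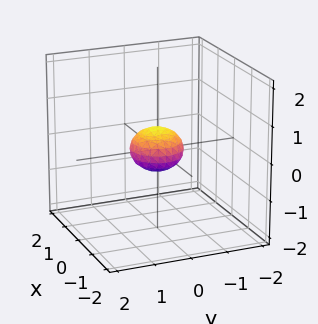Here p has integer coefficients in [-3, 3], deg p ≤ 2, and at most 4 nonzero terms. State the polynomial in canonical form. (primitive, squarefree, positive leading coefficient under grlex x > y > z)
2*x^2 + 2*y^2 + 3*z^2 - 1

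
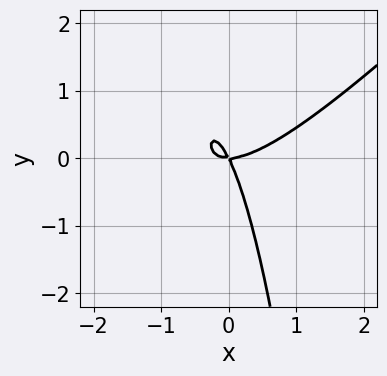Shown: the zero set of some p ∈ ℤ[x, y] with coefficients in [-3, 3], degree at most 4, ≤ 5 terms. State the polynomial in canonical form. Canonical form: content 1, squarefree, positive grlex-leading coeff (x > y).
2*x^3 - 2*x^2*y - 2*x*y - y^2

1. Degree: no degree-2 curve has this shape, so deg p = 3.
2. Reading off the gridlines: one y-axis crossing is at y = 0; one x-axis crossing is at x = 0.
3. Matching integer coefficients to the picture gives p.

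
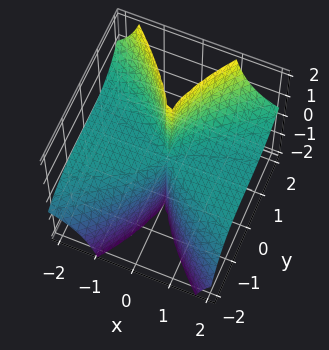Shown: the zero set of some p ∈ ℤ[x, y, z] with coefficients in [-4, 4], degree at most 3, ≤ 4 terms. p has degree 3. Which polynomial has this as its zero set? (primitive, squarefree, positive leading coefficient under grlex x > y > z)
3*x^2*z + x*y*z - y^3

(a) Degree: a generic line meets the surface in up to 3 points, so deg p = 3.
(b) From the axis intercepts and sections: the visible x-axis segment lies entirely on the surface; one y-axis crossing is at y = 0; the visible z-axis segment lies entirely on the surface.
(c) The integer polynomial consistent with all of this is the stated p.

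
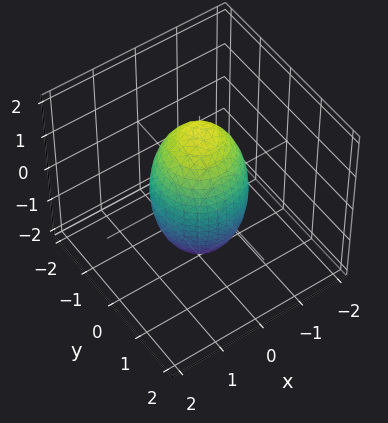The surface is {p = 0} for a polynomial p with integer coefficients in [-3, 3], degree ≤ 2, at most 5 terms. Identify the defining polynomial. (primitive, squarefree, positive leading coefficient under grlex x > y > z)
3*x^2 + 3*y^2 + z^2 - 3

1. Degree: bounded and convex; a quadric, so deg p = 2.
2. Symmetries: the z ↦ −z reflection is a symmetry, so z appears only in even powers; the z-axis is an axis of rotation, so x and y enter only as x² + y².
3. From the visible intercepts: the x-axis gridline crossings are at x ∈ {-1, 1}; among the integer gridlines, it crosses the y-axis at y ∈ {-1, 1}; a circular section at z = 1 has radius between 0 and 1.
4. Putting this together gives p.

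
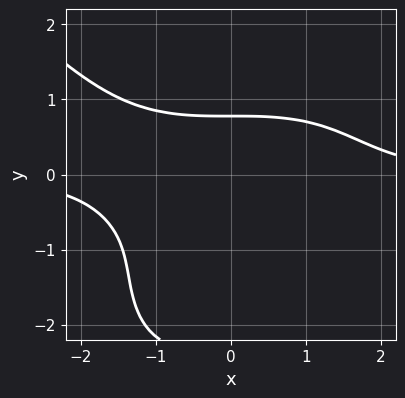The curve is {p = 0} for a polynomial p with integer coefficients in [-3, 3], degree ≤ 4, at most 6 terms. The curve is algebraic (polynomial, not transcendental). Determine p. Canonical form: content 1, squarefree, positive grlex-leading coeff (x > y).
x^3*y + y^4 + 3*y^3 + 2*y^2 - 3

1. The degree is 4 — a generic line meets the curve in up to 4 points.
2. From the axis intercepts and sections: no x-intercept at any integer in the box.
3. Solving for integer coefficients yields p as stated.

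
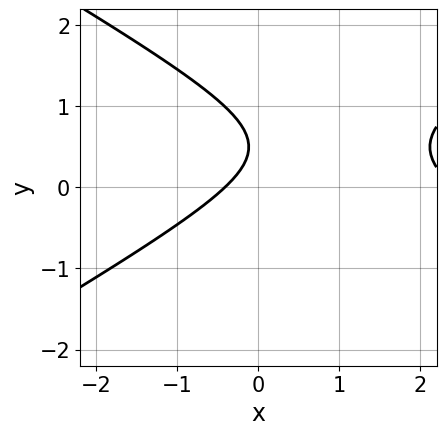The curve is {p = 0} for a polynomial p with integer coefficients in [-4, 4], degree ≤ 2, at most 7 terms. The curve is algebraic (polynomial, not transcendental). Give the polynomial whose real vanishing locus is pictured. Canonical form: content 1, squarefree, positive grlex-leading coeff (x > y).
x^2 - 3*y^2 - 2*x + 3*y - 1

The degree is 2 — a generic line meets the curve in up to 2 points.
From the axis intercepts and sections: no y-intercept at any integer in the box.
The integer polynomial consistent with all of this is the stated p.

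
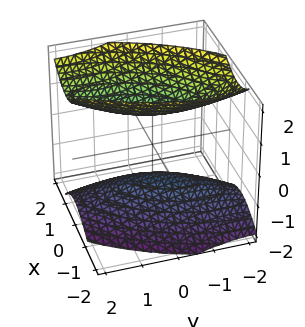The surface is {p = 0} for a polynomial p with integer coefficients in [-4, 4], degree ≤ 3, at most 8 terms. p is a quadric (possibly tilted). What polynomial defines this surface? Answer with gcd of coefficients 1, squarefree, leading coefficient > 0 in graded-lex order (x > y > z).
3*x^2 - 2*x*y - x*z + y^2 - 2*z^2 + 2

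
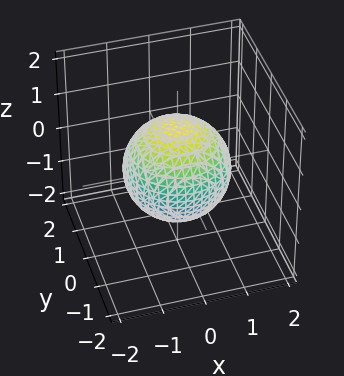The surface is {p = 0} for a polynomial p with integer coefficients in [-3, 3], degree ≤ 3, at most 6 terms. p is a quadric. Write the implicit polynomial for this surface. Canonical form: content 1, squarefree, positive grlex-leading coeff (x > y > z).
(a) Degree: bounded and convex; a quadric, so deg p = 2.
(b) Symmetries: it's symmetric under z → −z, forcing even powers of z; the surface is invariant under rotation about z: p = q(x² + y², z).
(c) From the visible intercepts: a circular section at z = 0 has radius between 1 and 2.
(d) Together with the visible shape, these determine p as stated.

2*x^2 + 2*y^2 + 2*z^2 - 3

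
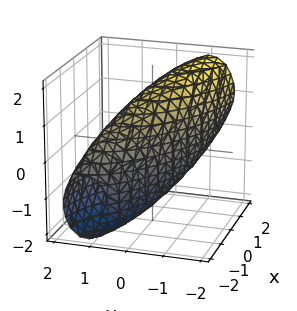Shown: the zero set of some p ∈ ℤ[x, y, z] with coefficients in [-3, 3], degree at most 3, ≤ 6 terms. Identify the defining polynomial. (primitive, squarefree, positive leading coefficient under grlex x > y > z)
x^2 + 2*x*y - x*z + 2*y^2 + z^2 - 2

Degree: a generic line meets the surface in up to 2 points, so deg p = 2.
Reading off the gridlines: the y-axis gridline crossings are at y ∈ {-1, 1}.
Together with the visible shape, these determine p as stated.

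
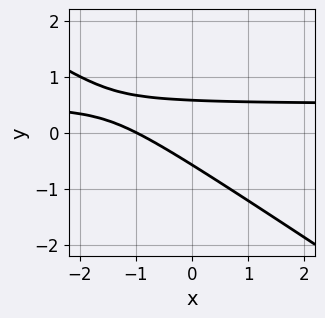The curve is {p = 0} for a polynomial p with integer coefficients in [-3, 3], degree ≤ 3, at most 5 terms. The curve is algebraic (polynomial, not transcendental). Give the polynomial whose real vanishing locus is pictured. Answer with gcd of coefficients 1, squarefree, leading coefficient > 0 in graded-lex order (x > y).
First, the degree is 2 — the shape is more complex than any degree-1 curve.
Then, against the integer gridlines: one x-axis crossing is at x = -1.
Finally, putting this together gives p.

2*x*y + 3*y^2 - x - 1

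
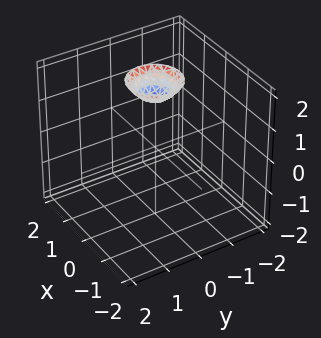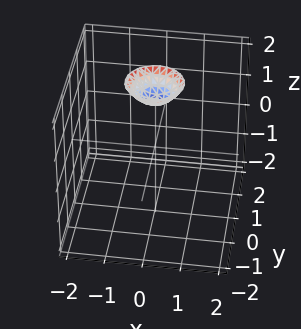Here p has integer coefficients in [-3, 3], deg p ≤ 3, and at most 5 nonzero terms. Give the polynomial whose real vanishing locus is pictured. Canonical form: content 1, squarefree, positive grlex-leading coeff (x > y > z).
2*x^2 + 2*y^2 - 2*z + 3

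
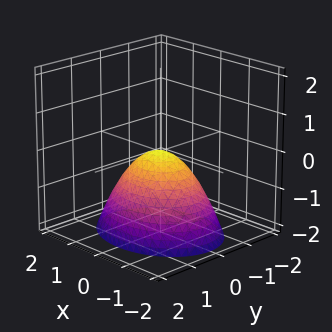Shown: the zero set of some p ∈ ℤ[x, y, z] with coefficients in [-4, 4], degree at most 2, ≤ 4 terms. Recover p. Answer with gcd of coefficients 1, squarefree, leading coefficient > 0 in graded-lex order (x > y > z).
2*x^2 + 3*y^2 + 3*z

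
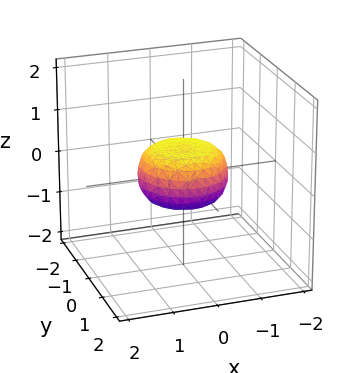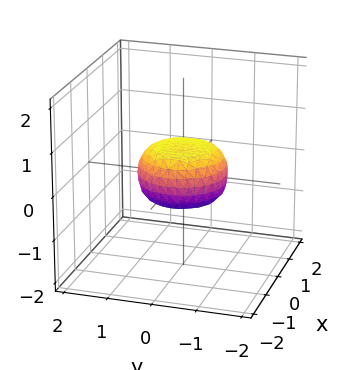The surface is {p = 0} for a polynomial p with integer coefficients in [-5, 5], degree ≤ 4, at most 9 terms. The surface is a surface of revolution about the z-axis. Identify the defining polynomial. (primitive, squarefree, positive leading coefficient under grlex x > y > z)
(a) Degree: a generic line meets the surface in up to 4 points, so deg p = 4.
(b) By symmetry, the surface is invariant under rotation about z: p = q(x² + y², z).
(c) From the axis intercepts and sections: the y-axis gridline crossings are at y ∈ {-1, 1}; among the integer gridlines, it crosses the x-axis at x ∈ {-1, 1}.
(d) These observations pin down the coefficients.

2*x^4 + 4*x^2*y^2 + 2*y^4 - x^2 - y^2 + 3*z^2 - 1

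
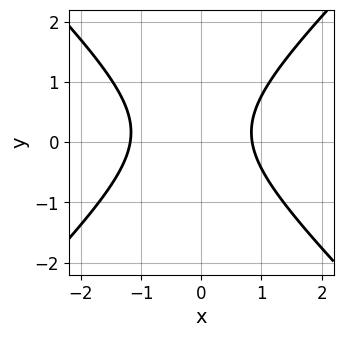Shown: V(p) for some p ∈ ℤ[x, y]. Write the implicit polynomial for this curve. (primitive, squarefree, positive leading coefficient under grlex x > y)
3*x^2 - 3*y^2 + x + y - 3

1. The degree is 2 — the shape is more complex than any degree-1 curve.
2. Observable constraints: no y-intercept at any integer in the box.
3. Together with the visible shape, these determine p as stated.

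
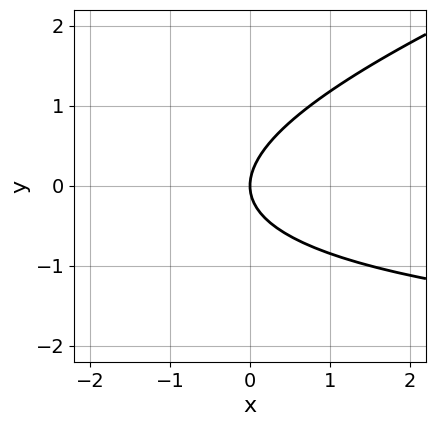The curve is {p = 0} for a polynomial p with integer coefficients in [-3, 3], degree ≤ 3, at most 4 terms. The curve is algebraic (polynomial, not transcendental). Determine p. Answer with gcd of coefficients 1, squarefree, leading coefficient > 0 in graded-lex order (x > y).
x*y - 3*y^2 + 3*x

First, degree: a generic line meets the curve in up to 2 points, so deg p = 2.
Next, from the visible intercepts: it meets the y-axis at y = 0 (among the integer gridlines); one x-axis crossing is at x = 0.
Finally, the integer polynomial consistent with all of this is the stated p.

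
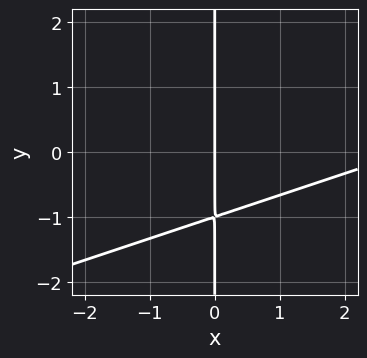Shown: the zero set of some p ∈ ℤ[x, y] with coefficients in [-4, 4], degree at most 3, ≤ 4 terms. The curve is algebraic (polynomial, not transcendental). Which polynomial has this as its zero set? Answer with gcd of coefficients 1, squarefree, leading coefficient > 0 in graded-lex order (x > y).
deg p = 2. A generic line meets the curve in up to 2 points.
Observable constraints: every point of the y-axis in the box is on the curve; it meets the x-axis at x = 0 (among the integer gridlines).
Together with the visible shape, these determine p as stated.

x^2 - 3*x*y - 3*x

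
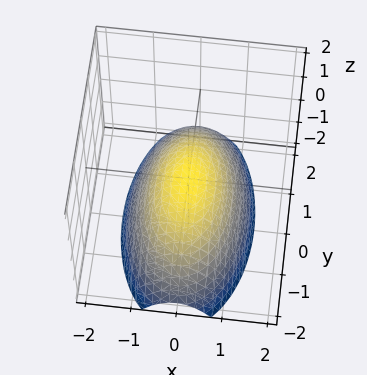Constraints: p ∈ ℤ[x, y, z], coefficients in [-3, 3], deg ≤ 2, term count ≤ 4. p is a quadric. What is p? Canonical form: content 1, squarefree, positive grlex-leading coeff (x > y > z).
Degree: a paraboloid; a quadric, so deg p = 2.
Symmetries: mirror symmetry x ↦ −x ⇒ only even powers of x; it's symmetric under y → −y, forcing even powers of y.
Checking where it meets the axes: it crosses the z-axis at the gridline z = 0; one x-axis crossing is at x = 0; it crosses the y-axis at the gridline y = 0.
The integer polynomial consistent with all of this is the stated p.

3*x^2 + y^2 + 3*z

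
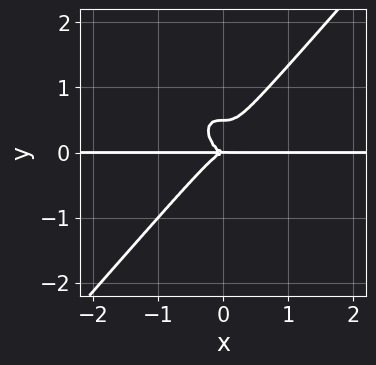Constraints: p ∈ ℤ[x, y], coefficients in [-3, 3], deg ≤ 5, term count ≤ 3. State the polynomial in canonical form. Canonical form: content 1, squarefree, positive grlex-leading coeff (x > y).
3*x^3*y - 2*y^4 + y^3

1. Degree: a generic line meets the curve in up to 4 points, so deg p = 4.
2. From the axis intercepts and sections: it meets the y-axis at y = 0 (among the integer gridlines); every point of the x-axis in the box is on the curve.
3. Solving for integer coefficients yields p as stated.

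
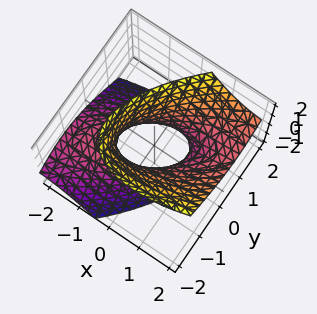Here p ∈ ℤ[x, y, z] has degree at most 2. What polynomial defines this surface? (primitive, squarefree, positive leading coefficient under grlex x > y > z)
x^2 - 2*x*y - 2*x*z + 2*y^2 - z^2 - 1

(a) The degree is 2 — no degree-1 surface has this shape.
(b) Checking where it meets the axes: among the integer gridlines, it crosses the x-axis at x ∈ {-1, 1}; the surface avoids every integer z-axis point in the box.
(c) Together with the visible shape, these determine p as stated.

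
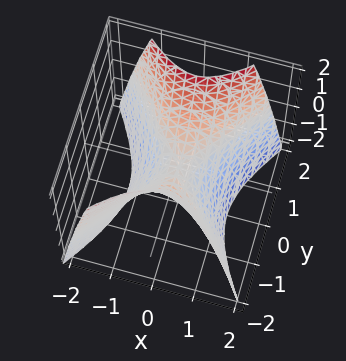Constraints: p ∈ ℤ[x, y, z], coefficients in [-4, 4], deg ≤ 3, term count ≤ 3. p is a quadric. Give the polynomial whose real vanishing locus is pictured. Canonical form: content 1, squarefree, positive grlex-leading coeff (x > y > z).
3*x^2 - 2*y^2 + 2*z

Degree: a saddle surface; a quadric, so deg p = 2.
Symmetries: mirror symmetry y ↦ −y ⇒ only even powers of y; mirror symmetry x ↦ −x ⇒ only even powers of x.
Observable constraints: one y-axis crossing is at y = 0; it crosses the z-axis at the gridline z = 0; it crosses the x-axis at the gridline x = 0.
Putting this together gives p.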